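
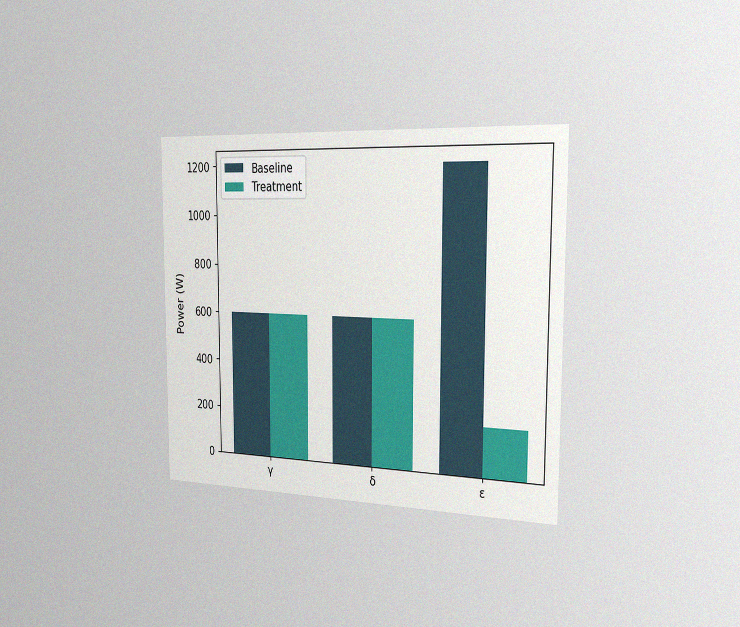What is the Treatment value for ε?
The chart is viewed slightly from the right, with some photo noise. The Treatment bar at ε reaches 200W on the y-axis.

200W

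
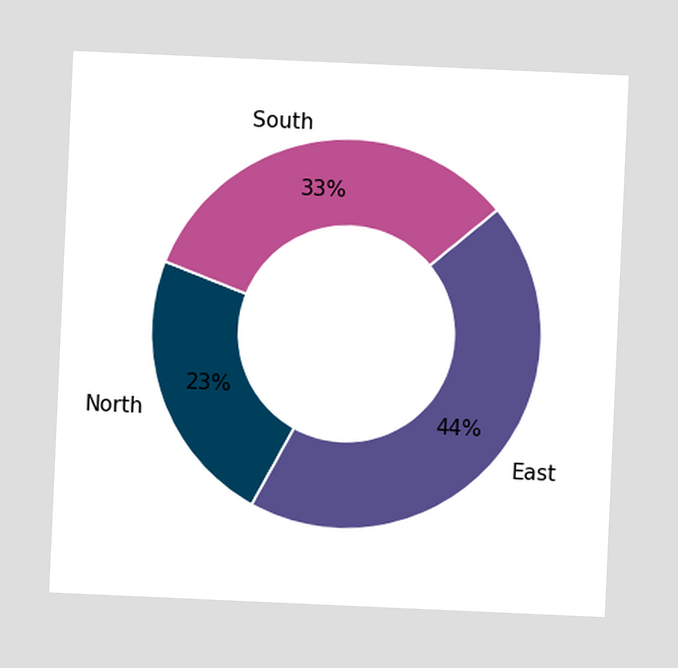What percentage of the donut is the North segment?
23%

The chart is tilted about 3° clockwise. The North segment takes up 23% of the ring.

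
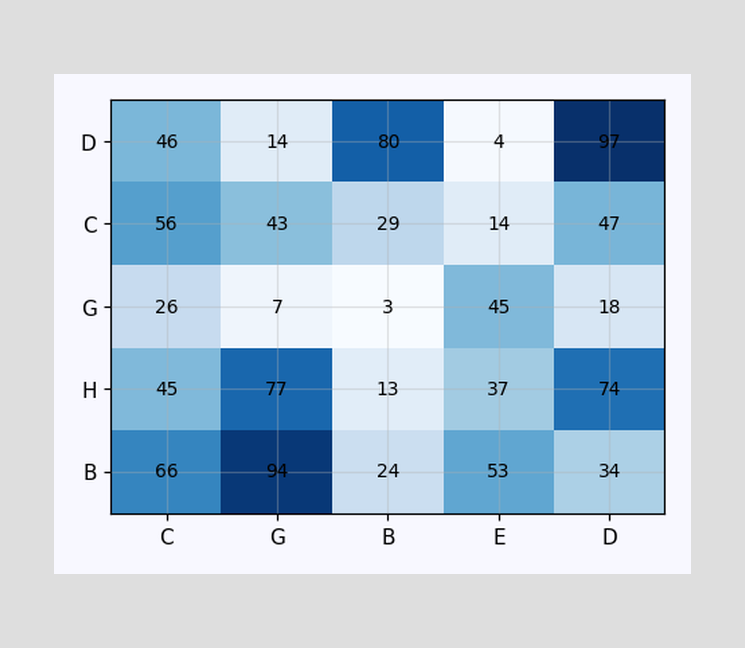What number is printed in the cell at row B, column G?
The (B, G) cell reads 94.

94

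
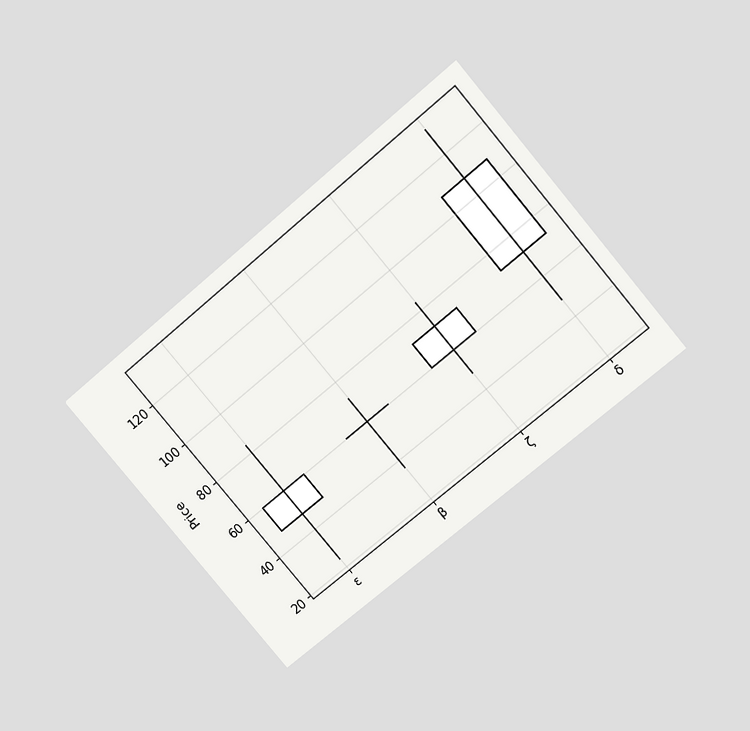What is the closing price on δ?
108

The chart is tilted about 40° counter-clockwise and viewed slightly from above. The δ candle closes at 108.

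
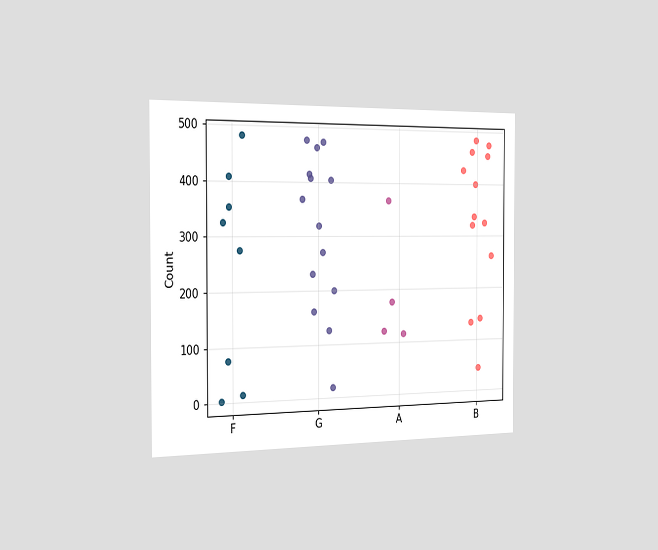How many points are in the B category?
The chart is viewed slightly from the left. Counting the markers in the B column gives 13.

13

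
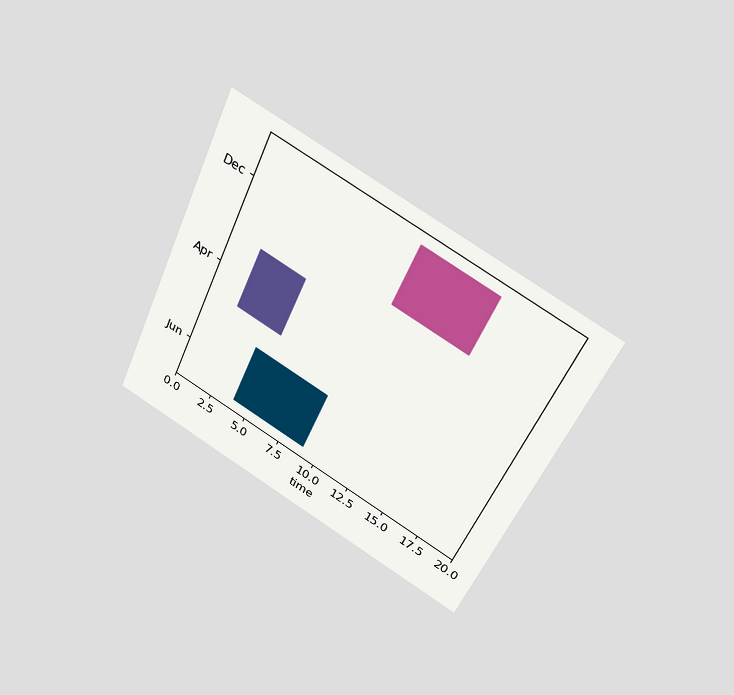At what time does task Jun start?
4

The chart is tilted about 24° clockwise and viewed slightly from above. The Jun bar begins at t=4.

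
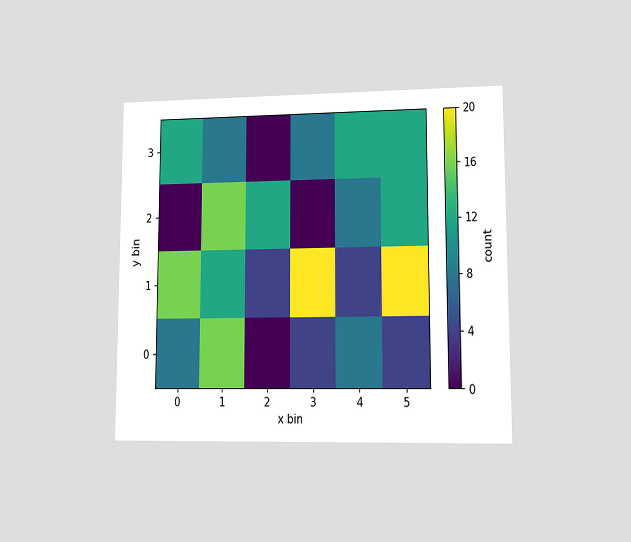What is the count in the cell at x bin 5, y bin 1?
The chart is viewed at a slight angle. Matching the cell (5, 1) against the colorbar gives 20.

20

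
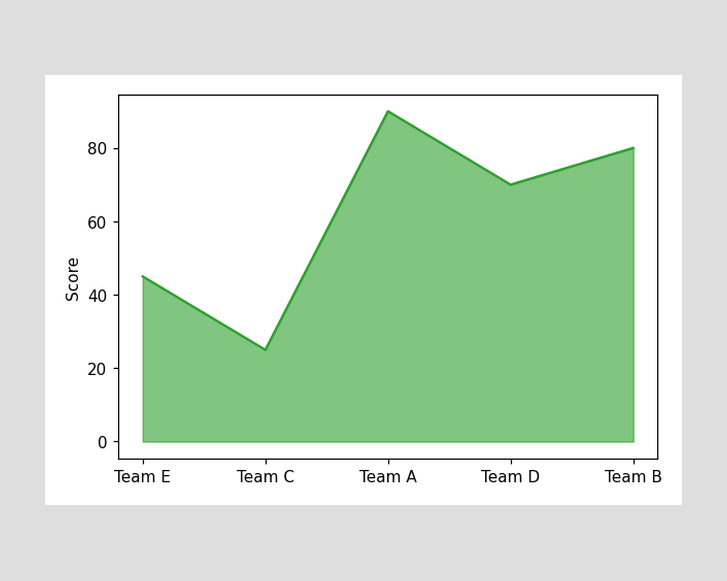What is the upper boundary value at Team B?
At Team B the upper boundary is at 80.

80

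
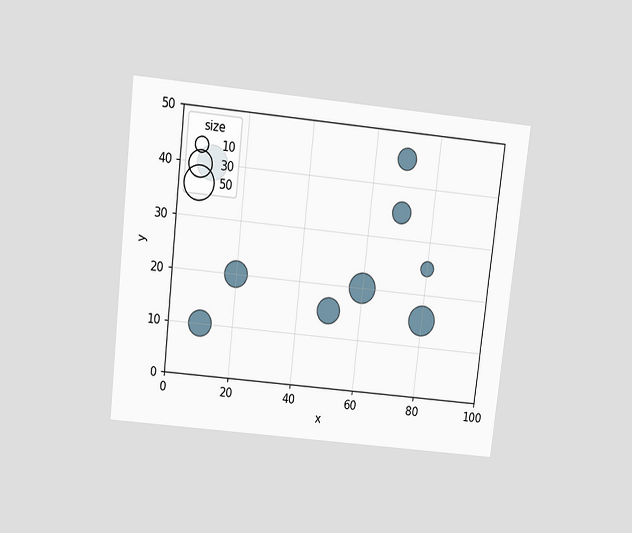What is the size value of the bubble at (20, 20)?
The chart is tilted about 6° clockwise and viewed slightly from above. Matching the bubble at (20, 20) against the size legend gives 30.

30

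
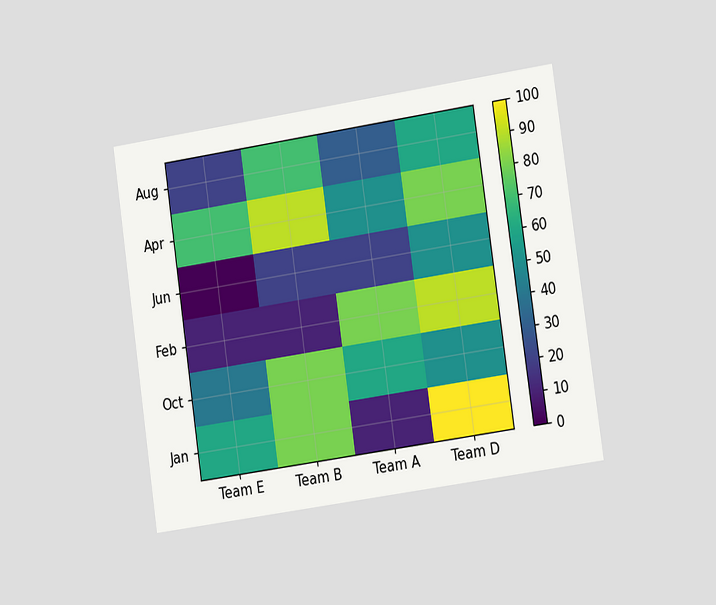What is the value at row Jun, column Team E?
0

The chart is tilted about 8° counter-clockwise and viewed slightly from the right. Matching cell (Jun, Team E) against the colorbar gives 0.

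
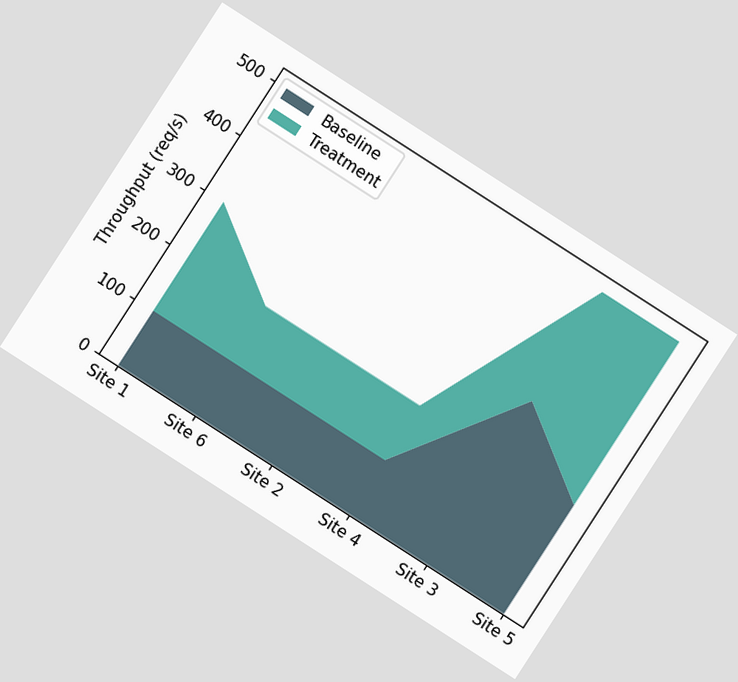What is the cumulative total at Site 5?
500req/s

The chart is tilted about 33° clockwise. The stacked total at Site 5 reaches 500req/s.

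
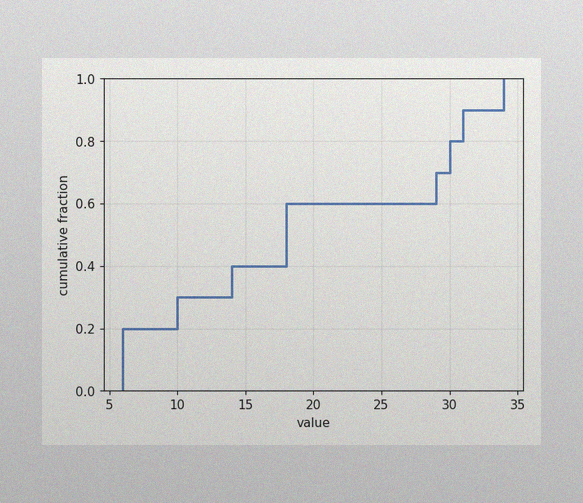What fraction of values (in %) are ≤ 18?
60%

The image has some photo noise and uneven lighting. At x=18 the ECDF step is at 60%.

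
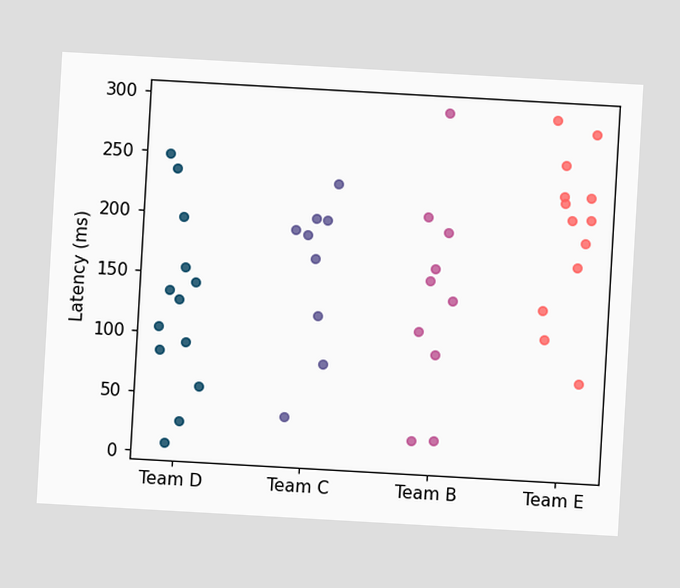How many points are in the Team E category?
The chart is tilted about 3° clockwise. Counting the markers in the Team E column gives 13.

13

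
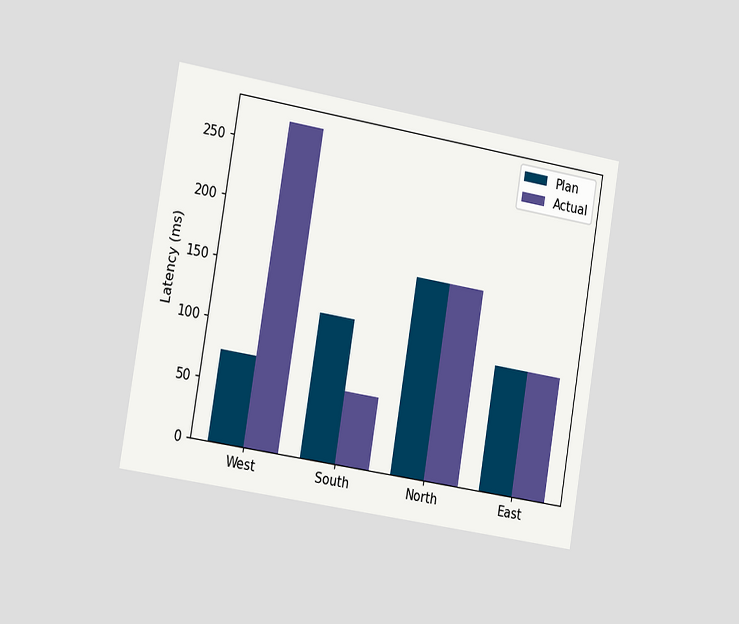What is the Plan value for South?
The chart is tilted about 9° clockwise and viewed slightly from the left. The Plan bar at South reaches 120ms on the y-axis.

120ms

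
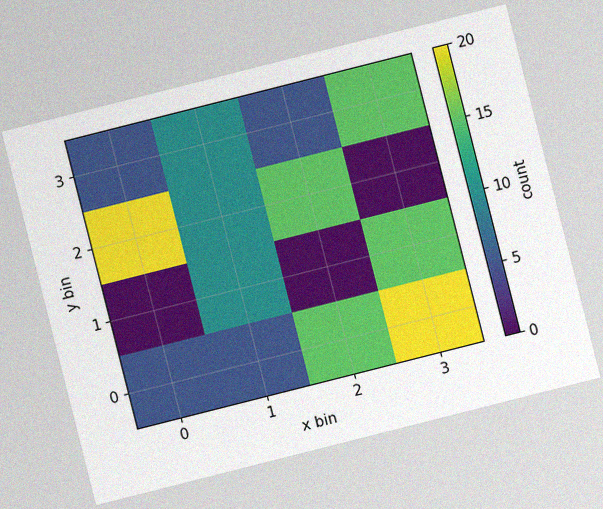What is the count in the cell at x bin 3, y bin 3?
The chart is tilted about 14° counter-clockwise, with some photo noise. Matching the cell (3, 3) against the colorbar gives 15.

15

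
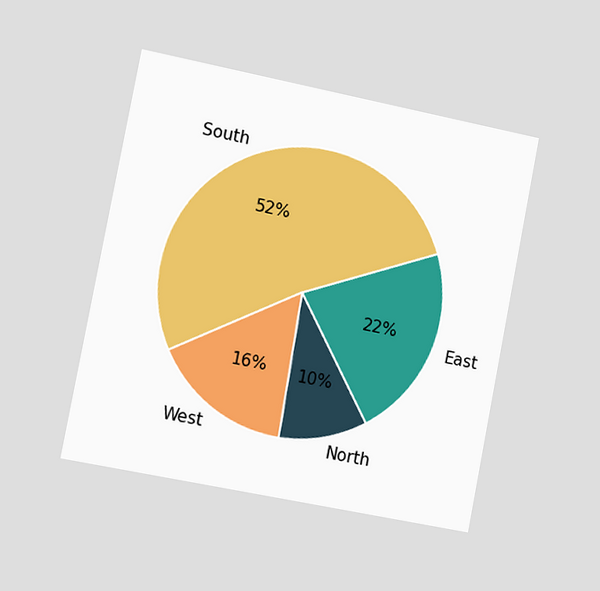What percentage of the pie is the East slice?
22%

The chart is tilted about 11° clockwise and viewed slightly from the left. The East slice takes up 22% of the pie.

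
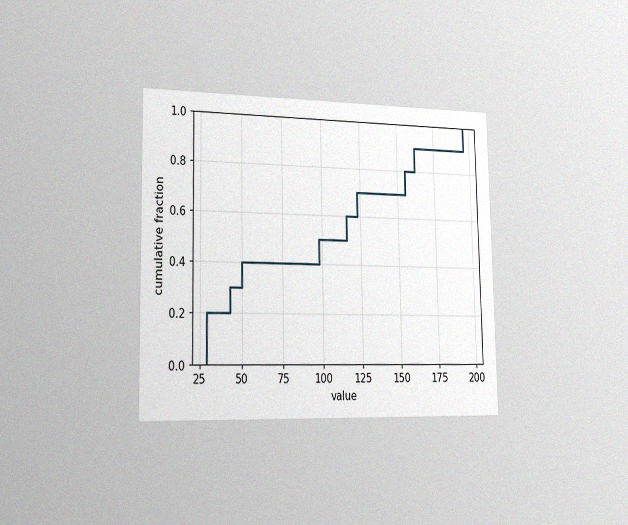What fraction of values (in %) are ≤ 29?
20%

The chart is viewed slightly from the left, with some photo noise. At x=29 the ECDF step is at 20%.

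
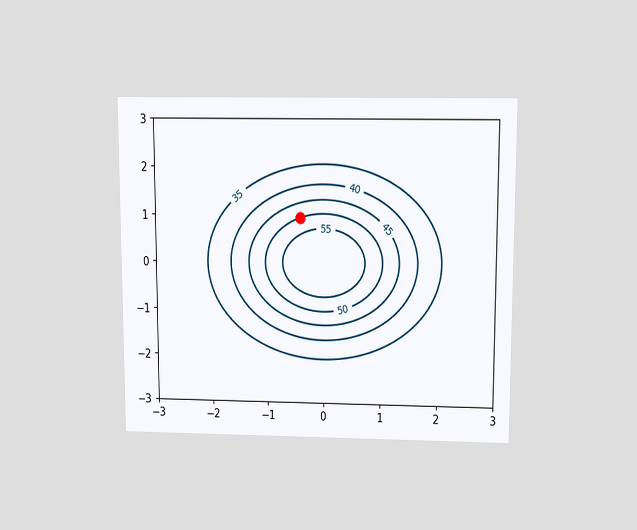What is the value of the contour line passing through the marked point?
The chart is viewed slightly from above. The marked point sits on the contour labelled 50.

50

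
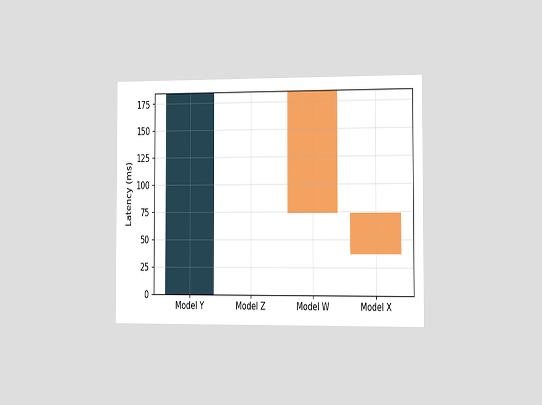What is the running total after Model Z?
185ms

The chart is viewed slightly from the right. After Model Z the running total reaches 185ms.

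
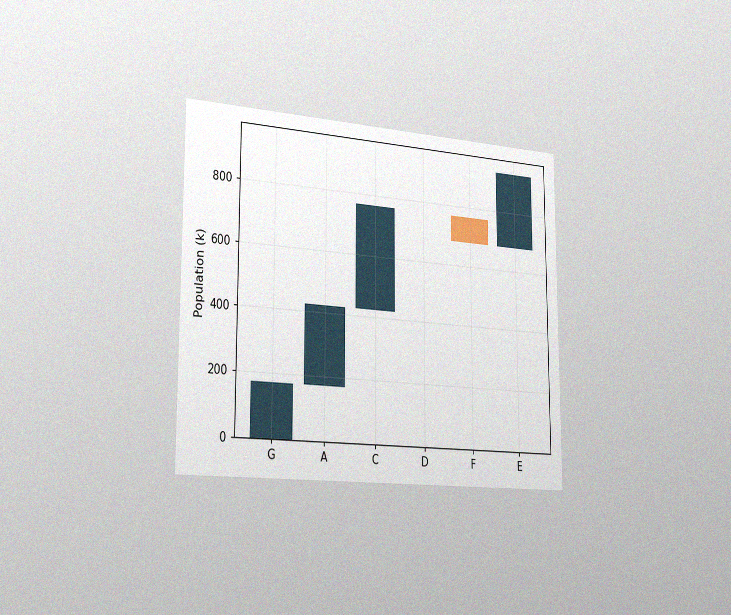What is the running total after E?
935k

The chart is viewed slightly from the left, with some photo noise. After E the running total reaches 935k.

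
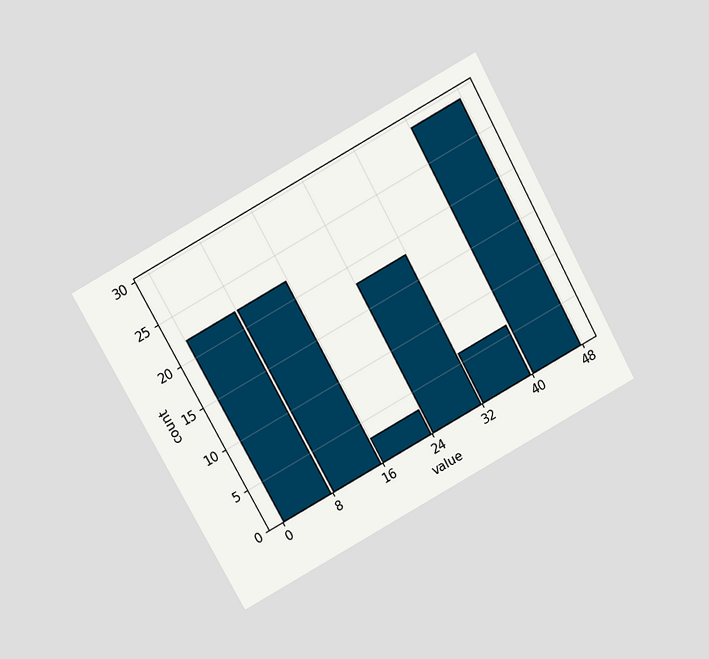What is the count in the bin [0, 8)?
22

The chart is tilted about 29° counter-clockwise and viewed slightly from above. The [0, 8) bin has height 22.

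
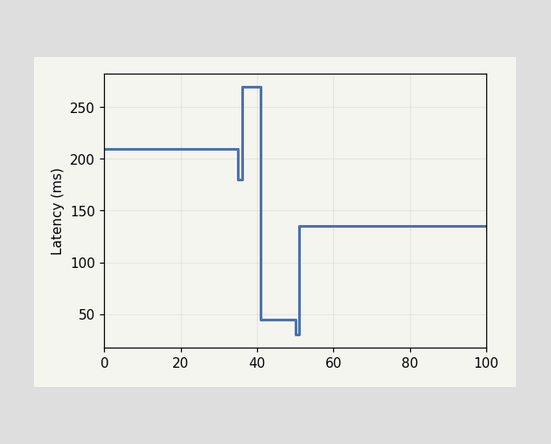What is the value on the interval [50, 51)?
30ms

On [50, 51) the step sits at 30ms.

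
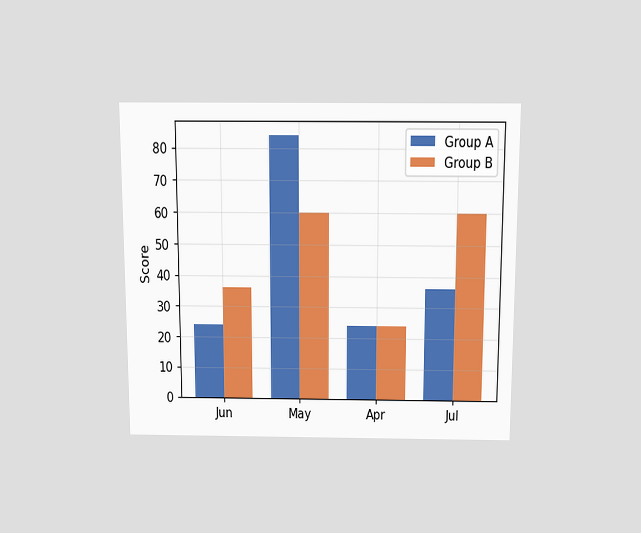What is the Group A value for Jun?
The chart is viewed slightly from above. The Group A bar at Jun reaches 24 on the y-axis.

24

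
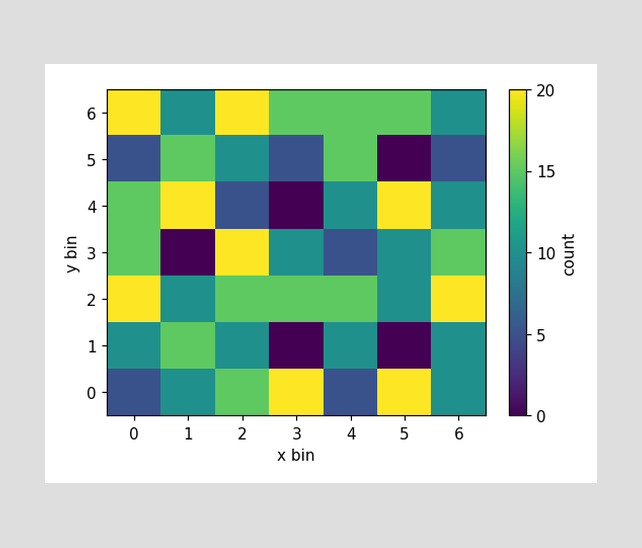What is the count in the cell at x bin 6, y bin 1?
10

Matching the cell (6, 1) against the colorbar gives 10.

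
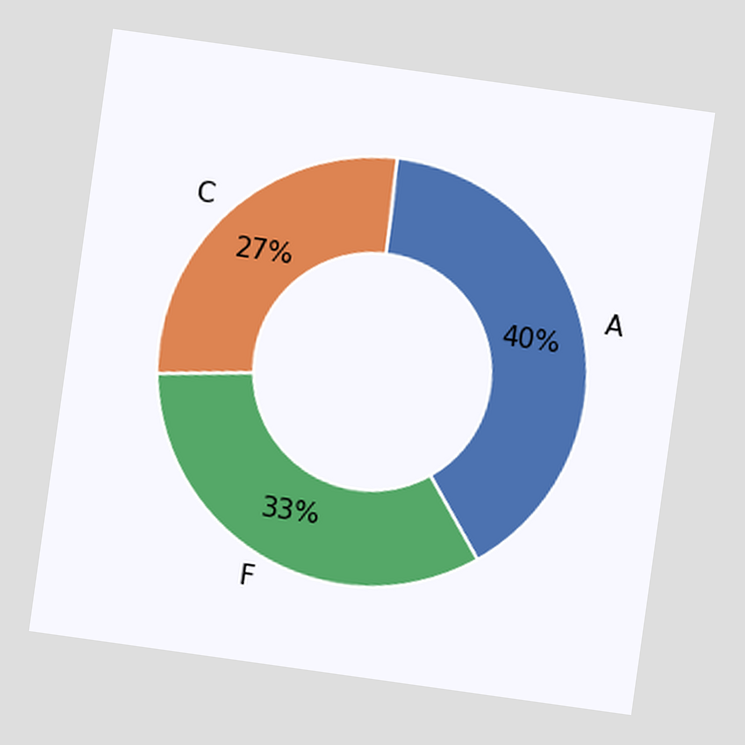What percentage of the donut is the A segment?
40%

The chart is tilted about 8° clockwise. The A segment takes up 40% of the ring.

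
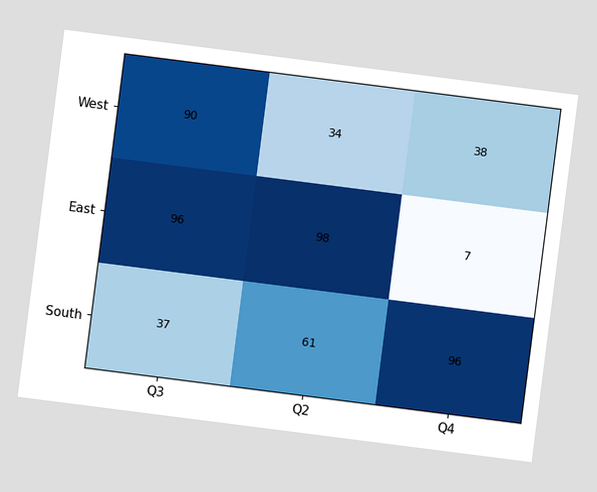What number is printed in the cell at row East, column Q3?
The chart is tilted about 7° clockwise. The (East, Q3) cell reads 96.

96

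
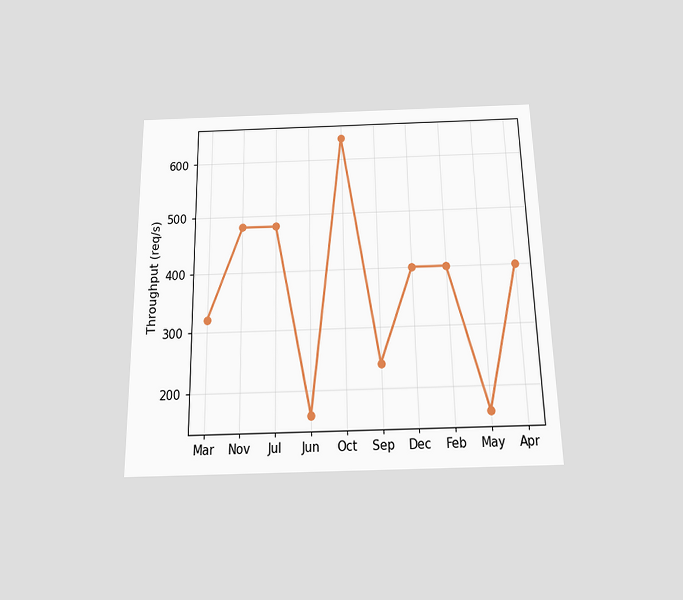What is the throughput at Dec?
400req/s

The chart is viewed slightly from below. At Dec, the line is at 400req/s.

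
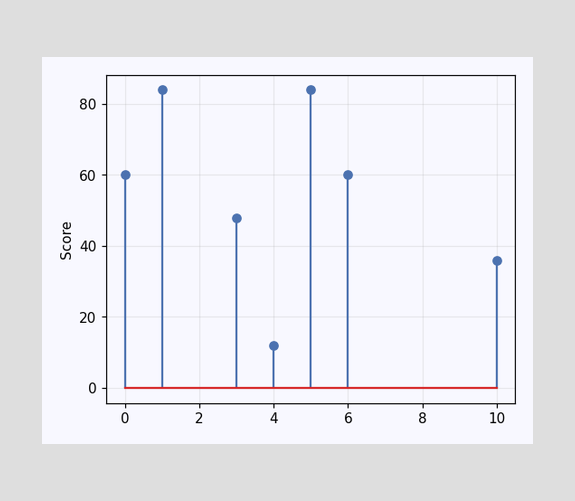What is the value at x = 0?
60

The stem at x=0 reaches 60.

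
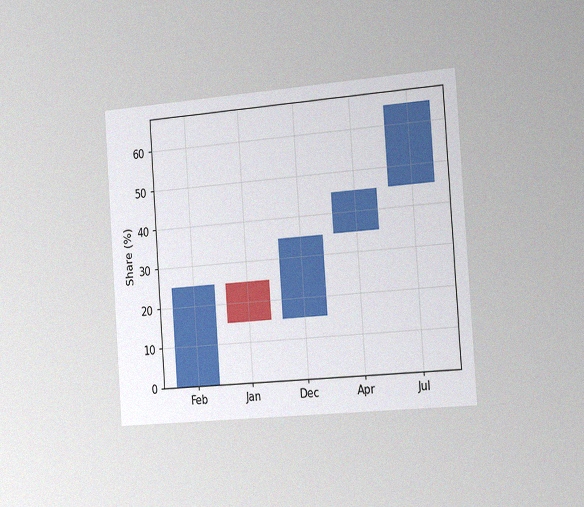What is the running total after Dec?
35%

The chart is tilted about 4° counter-clockwise and viewed slightly from the right, with some photo noise. After Dec the running total reaches 35%.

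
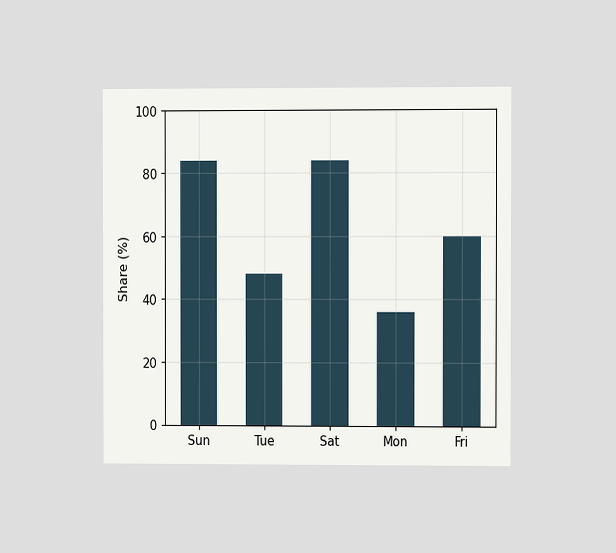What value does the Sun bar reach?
84%

The chart is viewed at a slight angle. Reading along the chart's y-axis, the Sun bar reaches 84%.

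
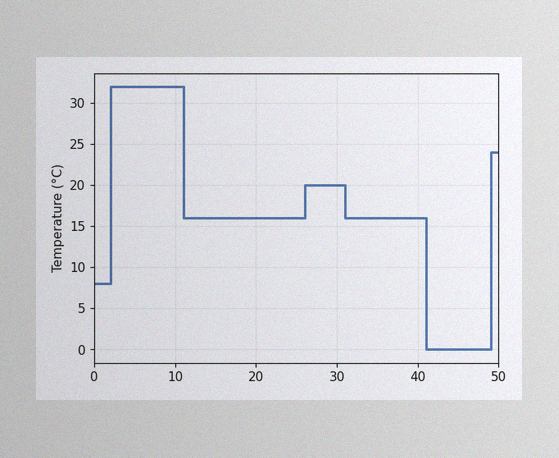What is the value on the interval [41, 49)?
0°C

The image has some photo noise and uneven lighting. On [41, 49) the step sits at 0°C.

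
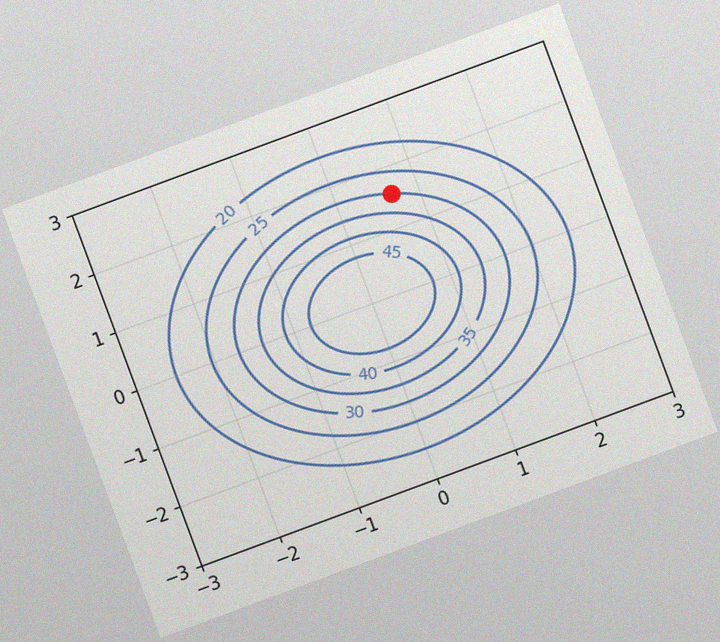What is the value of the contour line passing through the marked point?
The chart is tilted about 20° counter-clockwise, with some photo noise. The marked point sits on the contour labelled 30.

30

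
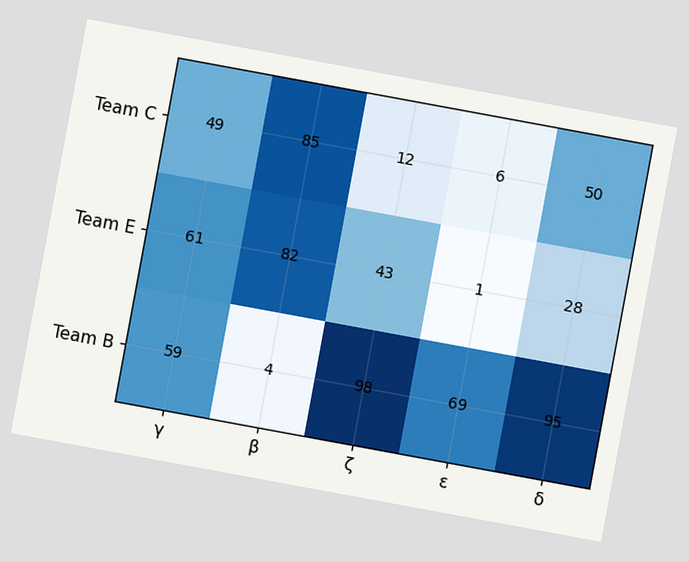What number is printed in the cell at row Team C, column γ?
The chart is tilted about 10° clockwise. The (Team C, γ) cell reads 49.

49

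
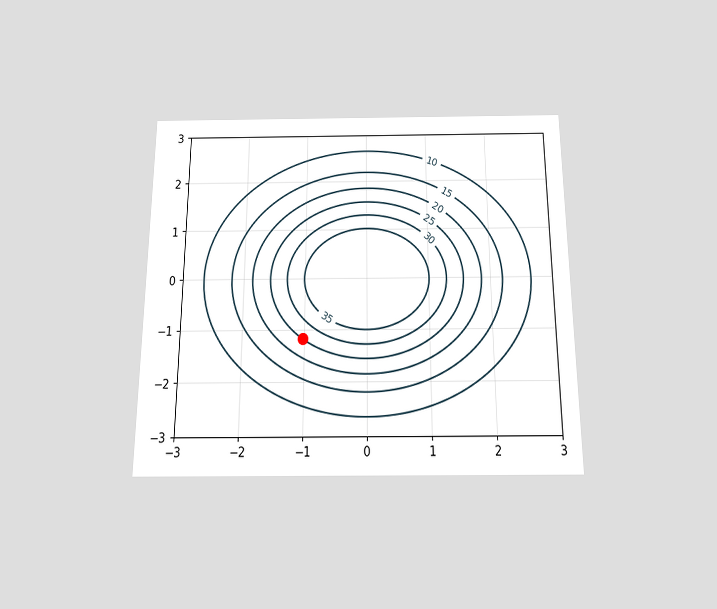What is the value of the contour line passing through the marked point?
The chart is viewed slightly from below. The marked point sits on the contour labelled 25.

25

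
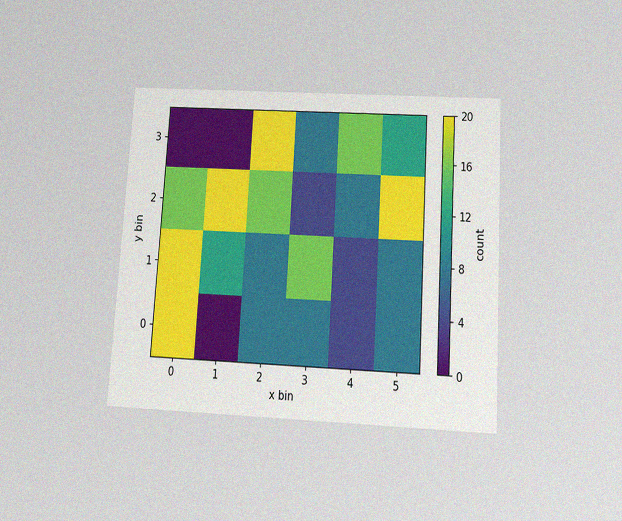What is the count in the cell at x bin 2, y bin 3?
20

The chart is tilted about 3° clockwise and viewed slightly from below, with some photo noise. Matching the cell (2, 3) against the colorbar gives 20.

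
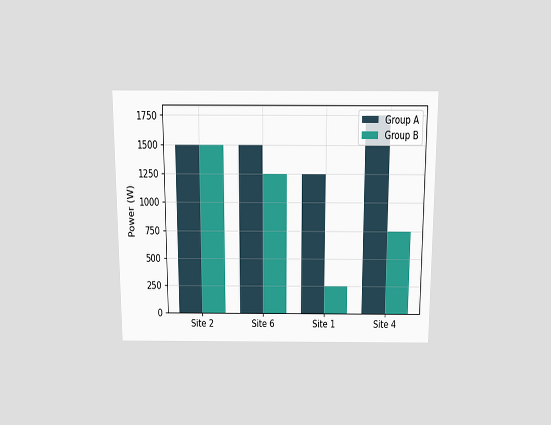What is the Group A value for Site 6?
The chart is viewed slightly from above. The Group A bar at Site 6 reaches 1500W on the y-axis.

1500W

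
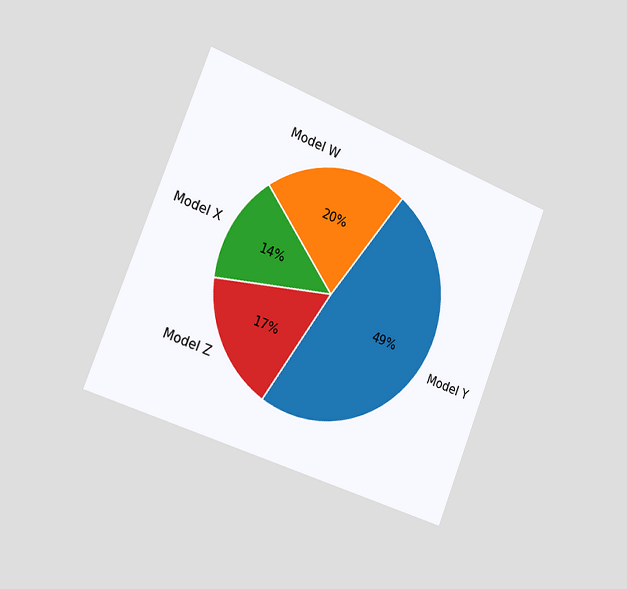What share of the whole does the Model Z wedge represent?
The chart is tilted about 21° clockwise and viewed slightly from the left. The Model Z slice takes up 17% of the pie.

17%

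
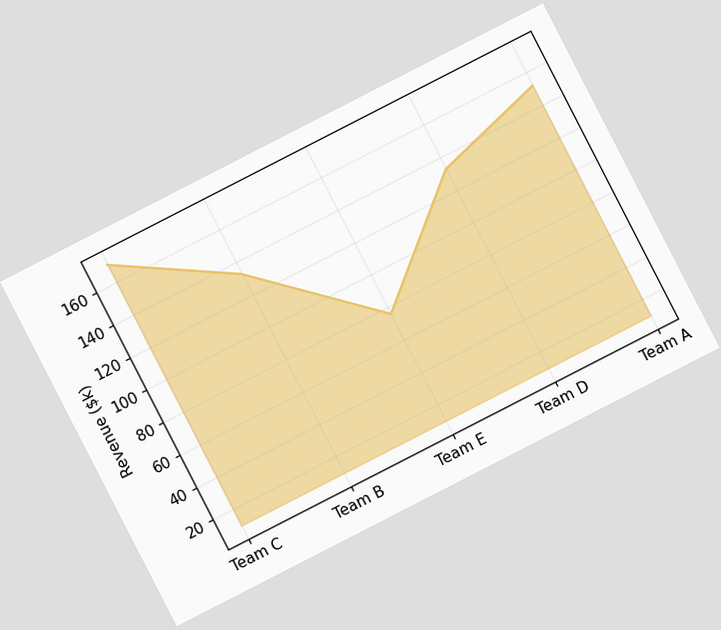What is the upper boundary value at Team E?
The chart is tilted about 27° counter-clockwise. At Team E the upper boundary is at $76k.

$76k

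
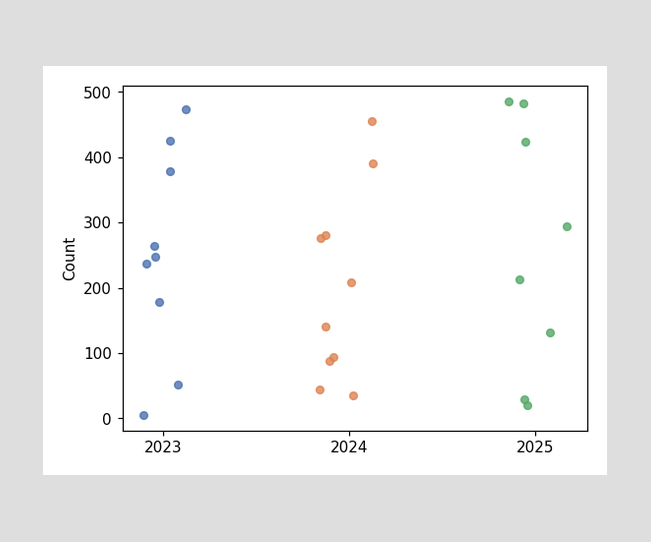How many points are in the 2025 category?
Counting the markers in the 2025 column gives 8.

8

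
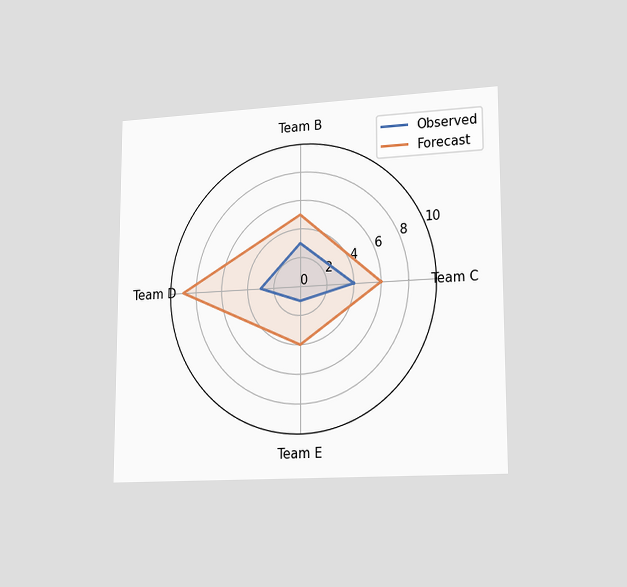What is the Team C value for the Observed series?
4

The chart is viewed slightly from the right. On the Team C axis, Observed reaches 4.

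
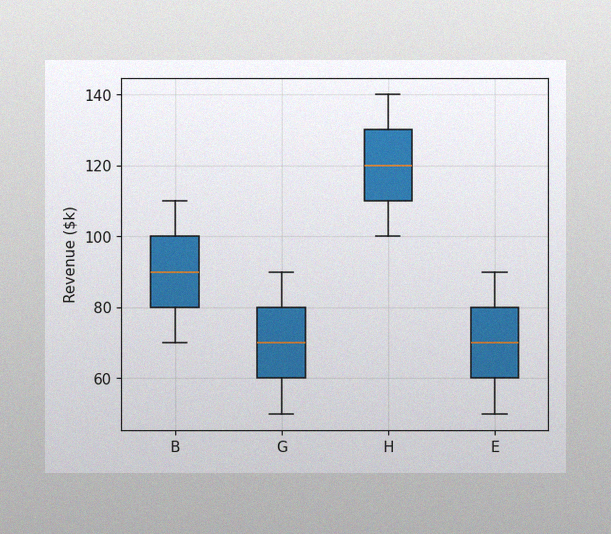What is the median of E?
The image has some photo noise and uneven lighting. The median line in the E box sits at $70k.

$70k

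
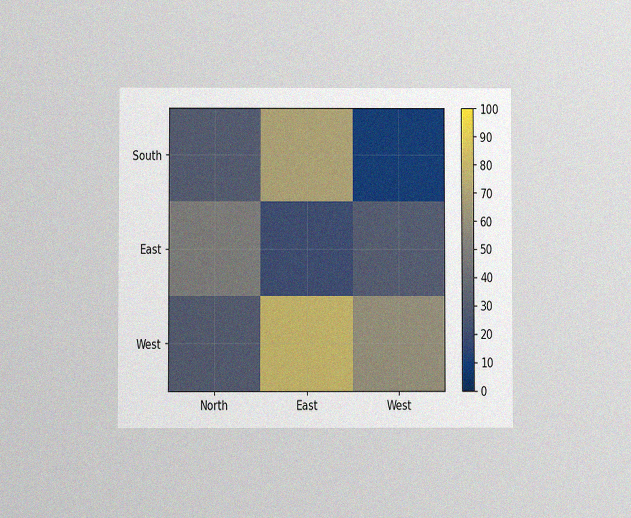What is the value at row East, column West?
The chart is viewed at a slight angle, with some photo noise. Matching cell (East, West) against the colorbar gives 30.

30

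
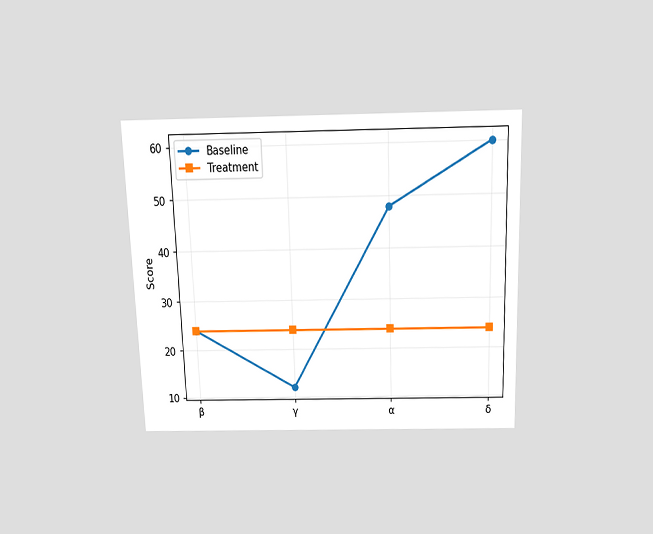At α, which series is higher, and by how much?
The chart is viewed slightly from above. At α, Baseline sits above the other line by 24.

Baseline, by 24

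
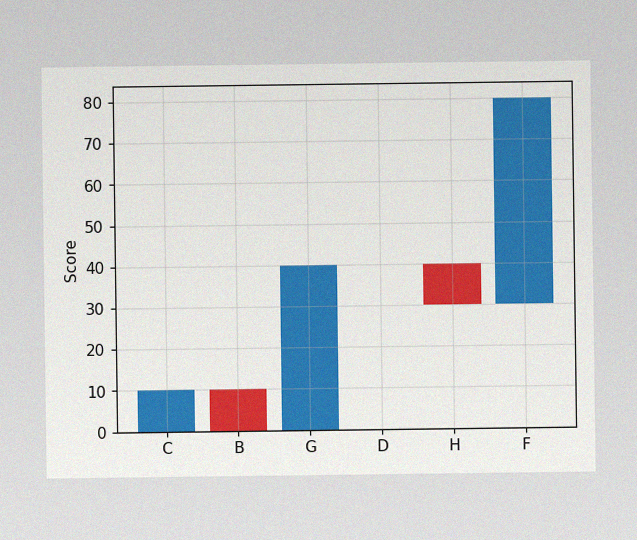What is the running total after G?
The image has some photo noise and uneven lighting. After G the running total reaches 40.

40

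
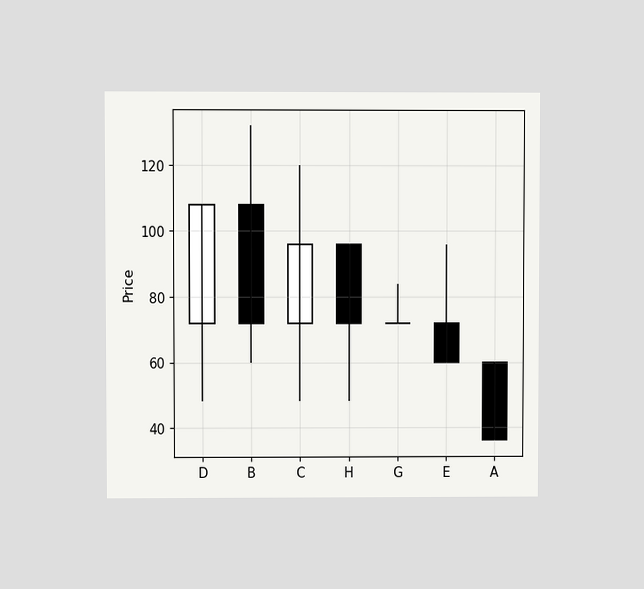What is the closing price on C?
The chart is viewed at a slight angle. The C candle closes at 96.

96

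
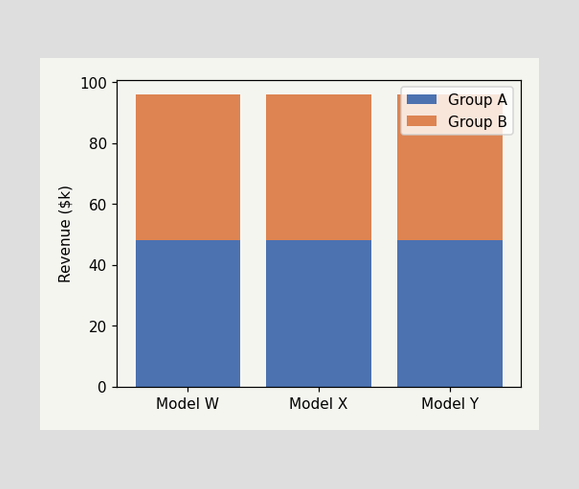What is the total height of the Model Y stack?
$96k

The Model Y stack's top reaches $96k on the y-axis.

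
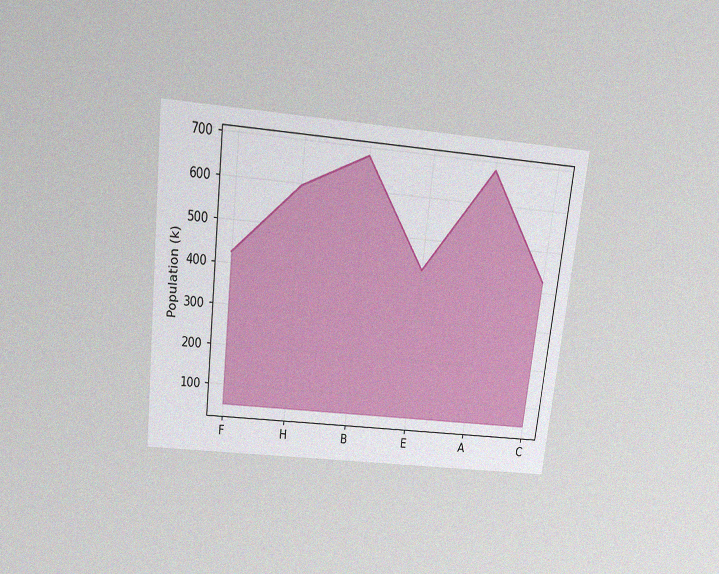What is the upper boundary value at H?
The chart is tilted about 7° clockwise and viewed slightly from above, with some photo noise. At H the upper boundary is at 595k.

595k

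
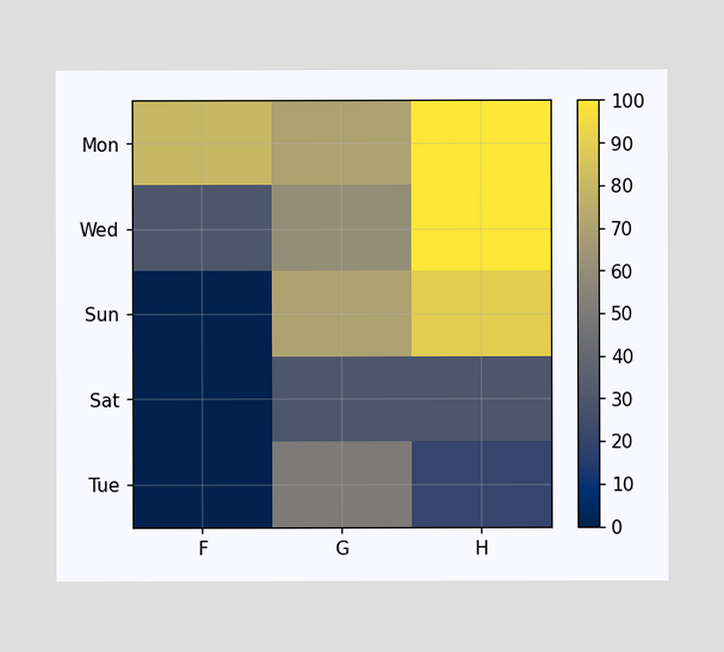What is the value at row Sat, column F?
Matching cell (Sat, F) against the colorbar gives 0.

0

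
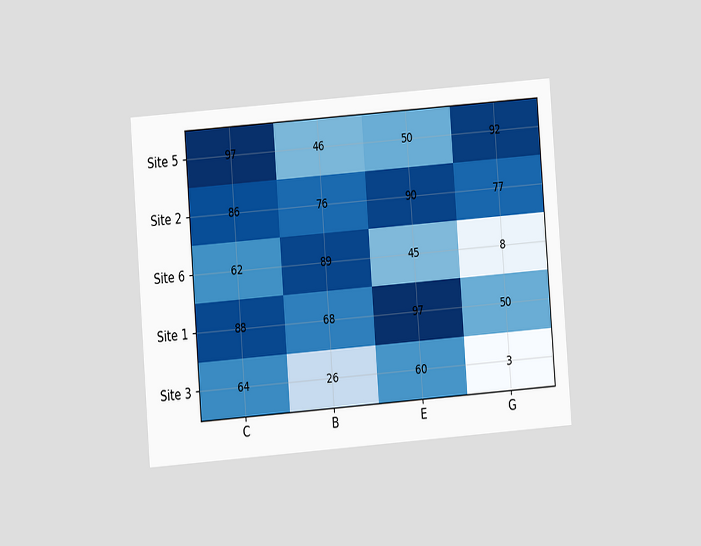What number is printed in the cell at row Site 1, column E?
97

The chart is tilted about 4° counter-clockwise and viewed at a slight angle. The (Site 1, E) cell reads 97.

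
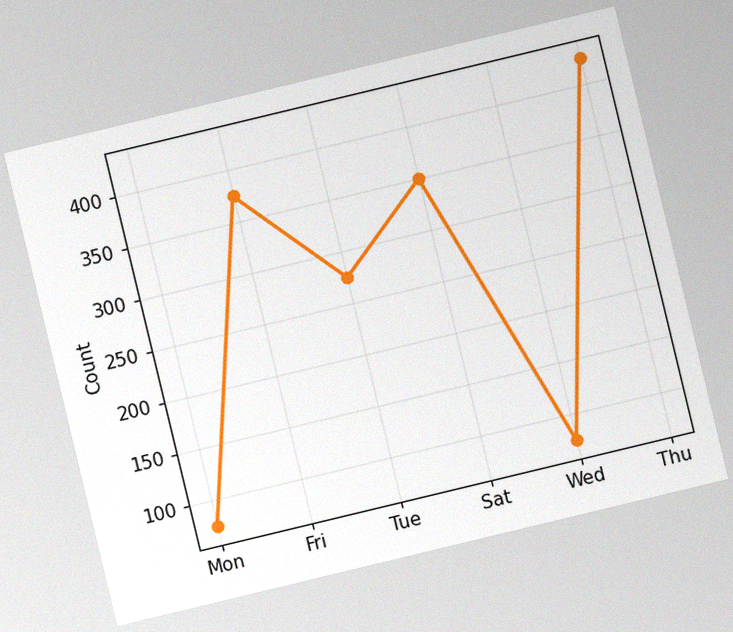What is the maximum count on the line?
425

The chart is tilted about 14° counter-clockwise, with some photo noise. The highest point is at Thu, and reading across to the y-axis gives 425.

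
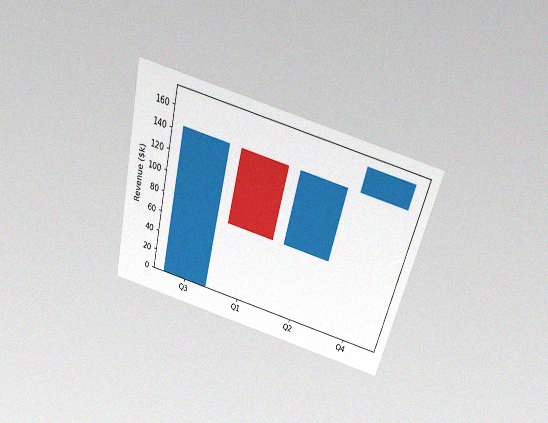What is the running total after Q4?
$168k

The chart is tilted about 14° clockwise and viewed slightly from above, with some photo noise. After Q4 the running total reaches $168k.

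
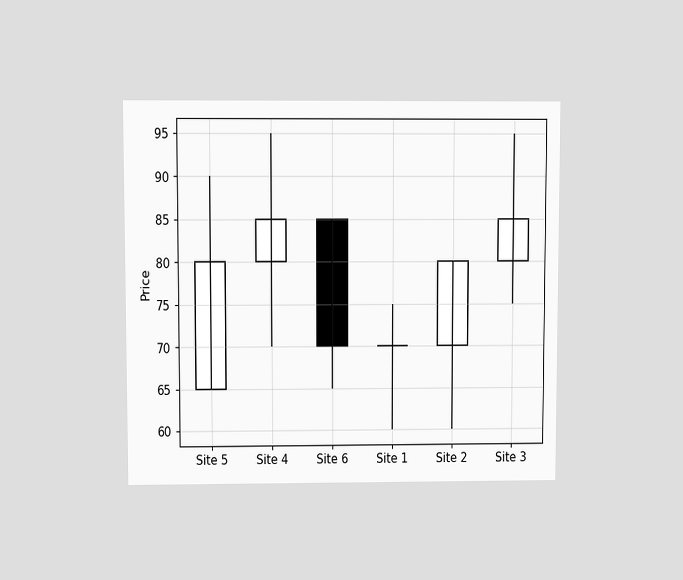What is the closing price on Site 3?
The chart is viewed at a slight angle. The Site 3 candle closes at 85.

85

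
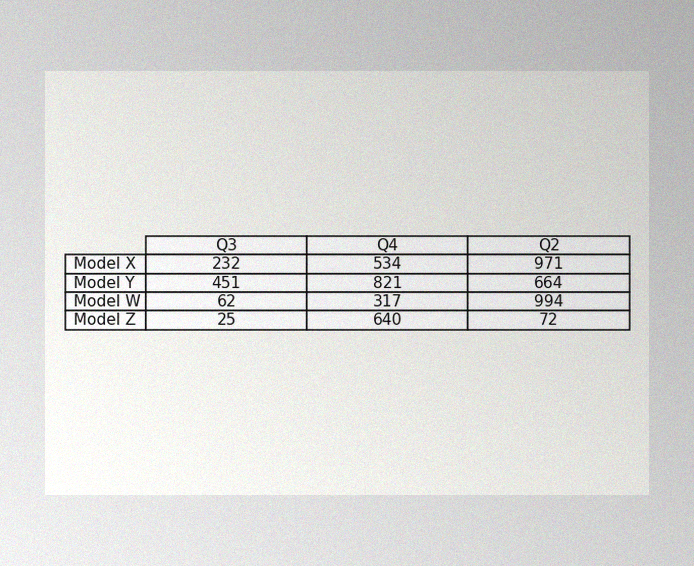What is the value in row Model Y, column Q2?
664

The image has some photo noise and uneven lighting. The (Model Y, Q2) cell reads 664.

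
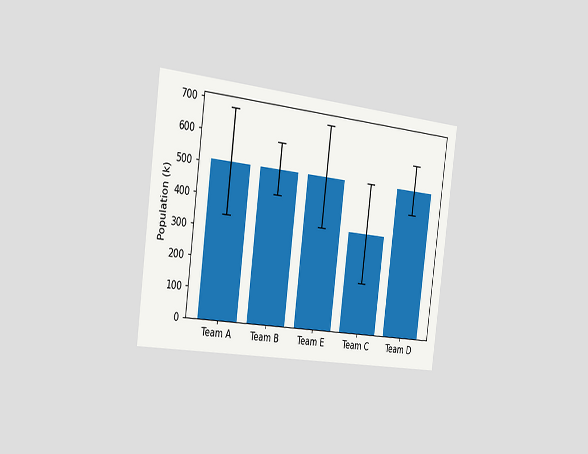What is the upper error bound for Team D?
595k

The chart is tilted about 7° clockwise and viewed slightly from the left. The Team D bar's upper whisker reaches 595k.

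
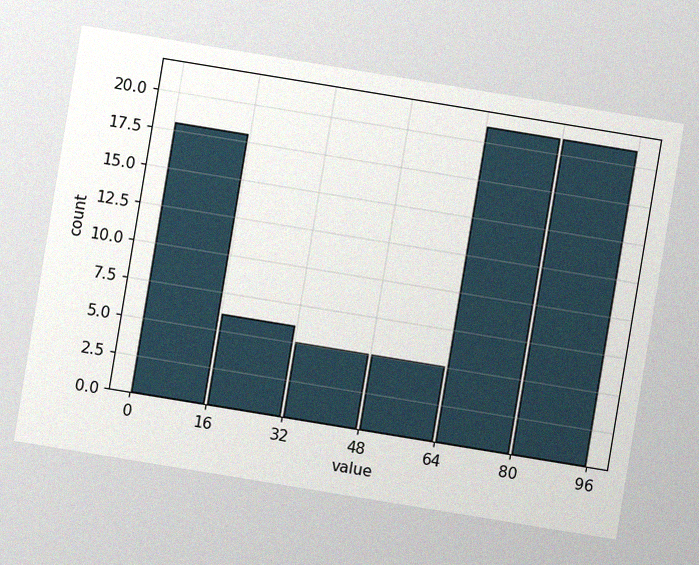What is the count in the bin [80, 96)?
The chart is tilted about 9° clockwise, with some photo noise. The [80, 96) bin has height 21.

21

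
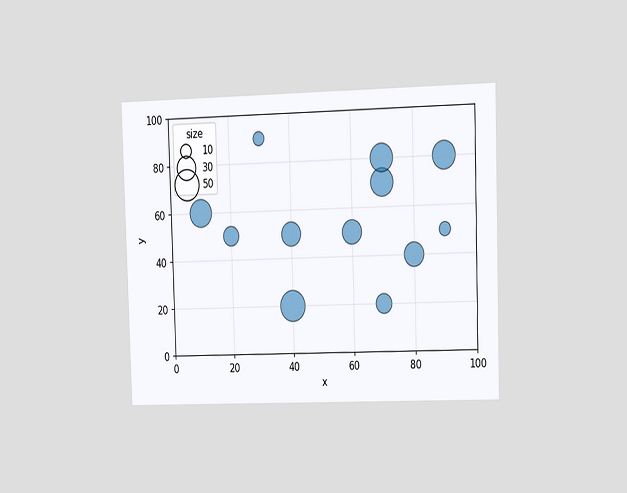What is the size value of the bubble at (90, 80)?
40

The chart is viewed at a slight angle. Matching the bubble at (90, 80) against the size legend gives 40.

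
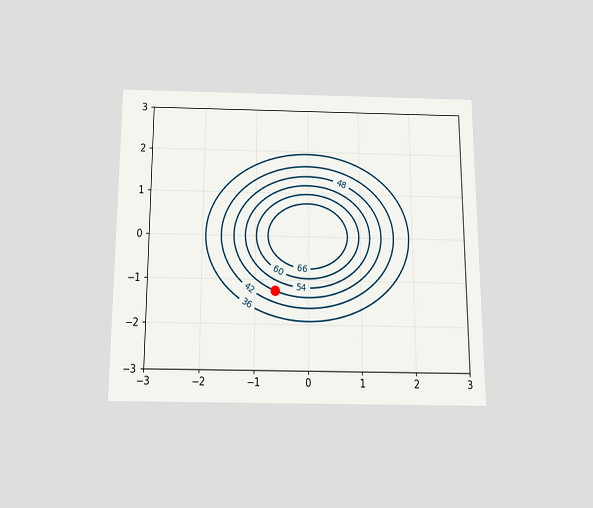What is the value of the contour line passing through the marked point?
The chart is viewed slightly from below. The marked point sits on the contour labelled 48.

48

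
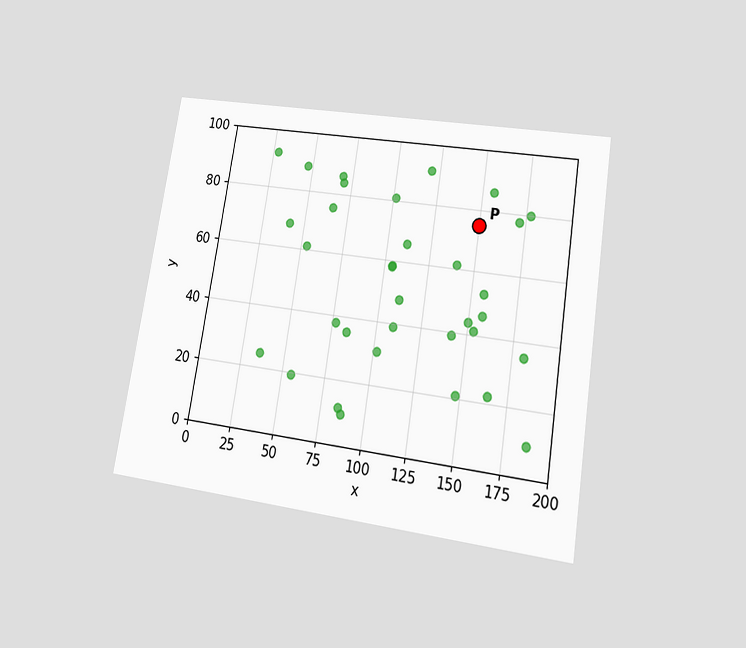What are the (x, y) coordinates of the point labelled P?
The chart is tilted about 9° clockwise and viewed at a slight angle. Following the gridlines from P to each axis, P sits at (150, 75).

(150, 75)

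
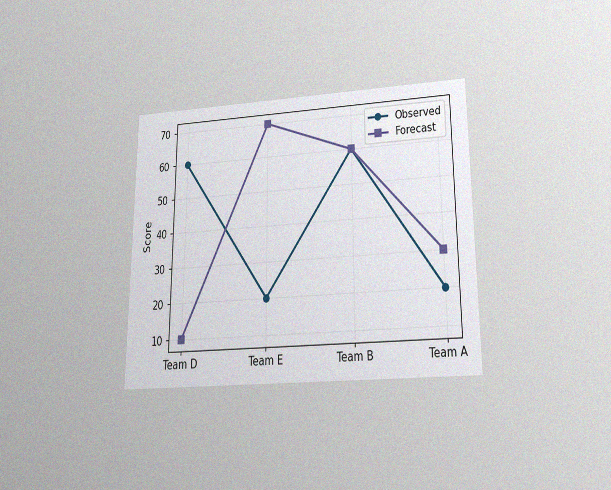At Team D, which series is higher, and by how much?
The chart is viewed slightly from below, with some photo noise. At Team D, Observed sits above the other line by 50.

Observed, by 50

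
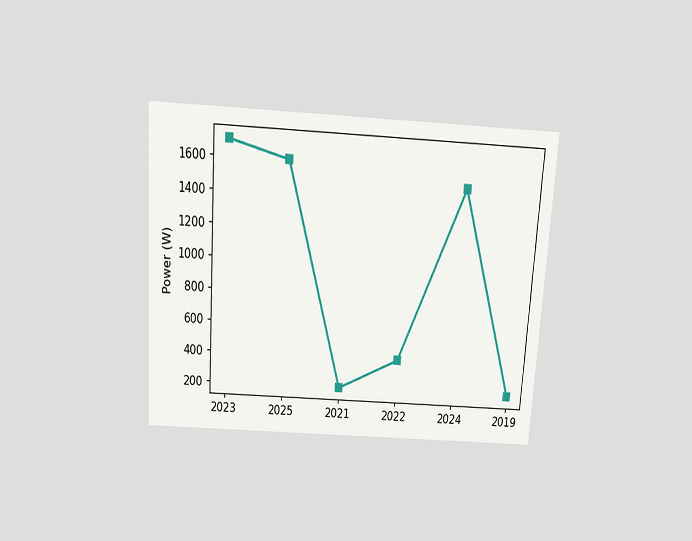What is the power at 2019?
200W

The chart is tilted about 4° clockwise and viewed slightly from above. At 2019, the line is at 200W.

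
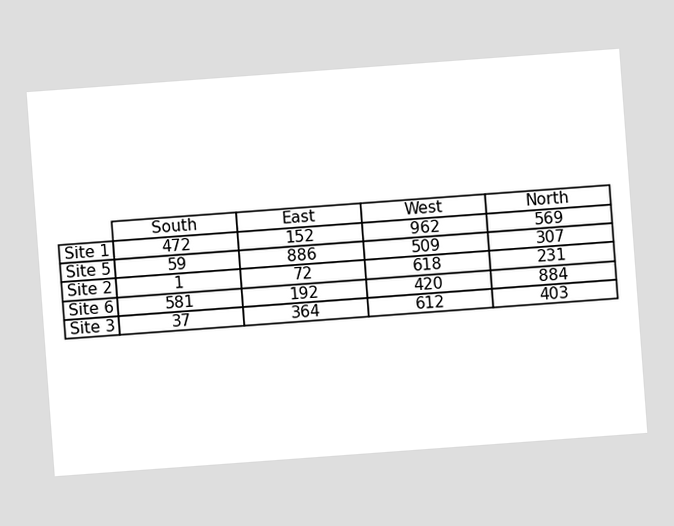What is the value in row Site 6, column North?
884

The chart is tilted about 4° counter-clockwise. The (Site 6, North) cell reads 884.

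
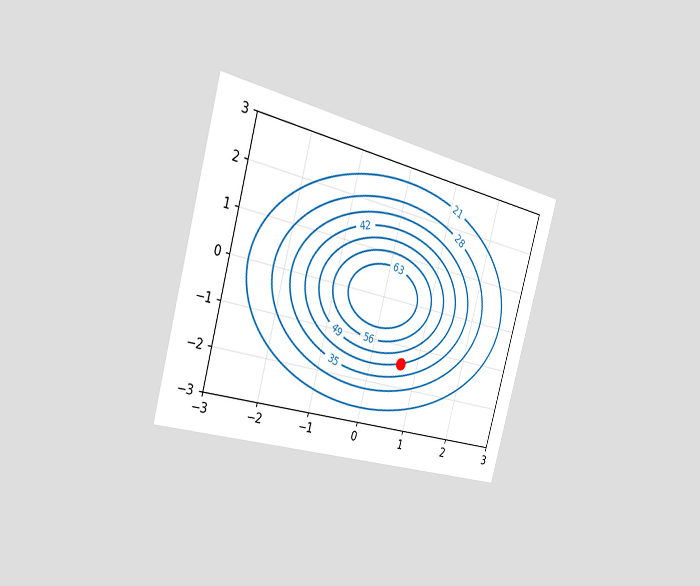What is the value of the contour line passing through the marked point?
The chart is tilted about 16° clockwise and viewed slightly from the left. The marked point sits on the contour labelled 42.

42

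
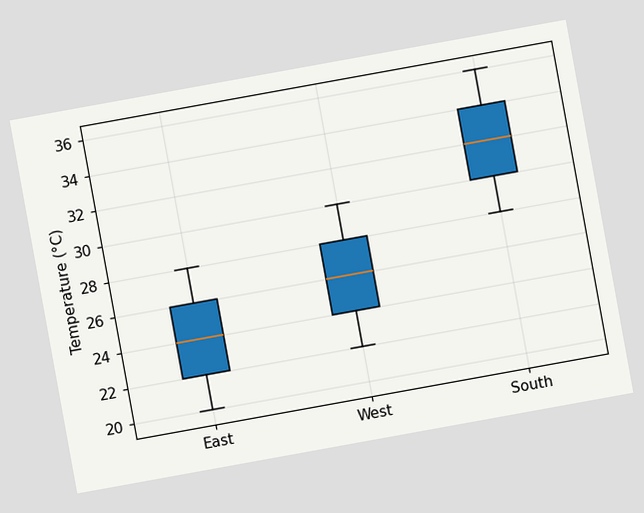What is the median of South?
The chart is tilted about 10° counter-clockwise. The median line in the South box sits at 32°C.

32°C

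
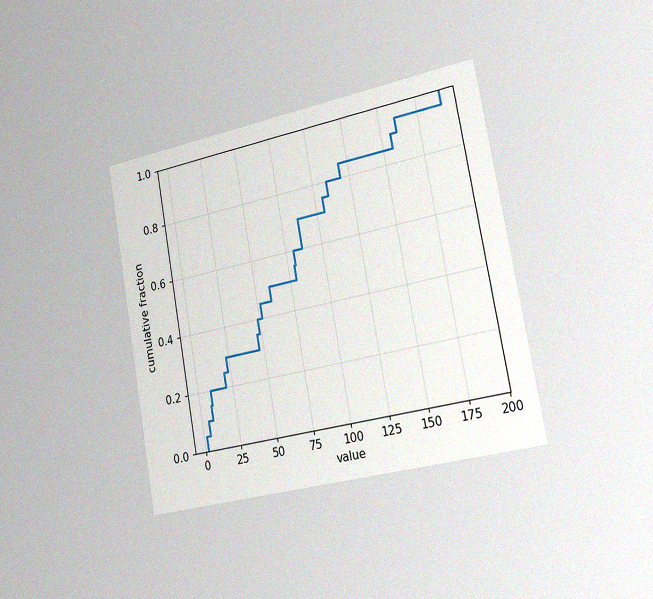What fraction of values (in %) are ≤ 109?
The chart is tilted about 10° counter-clockwise and viewed slightly from the right, with some photo noise. At x=109 the ECDF step is at 80%.

80%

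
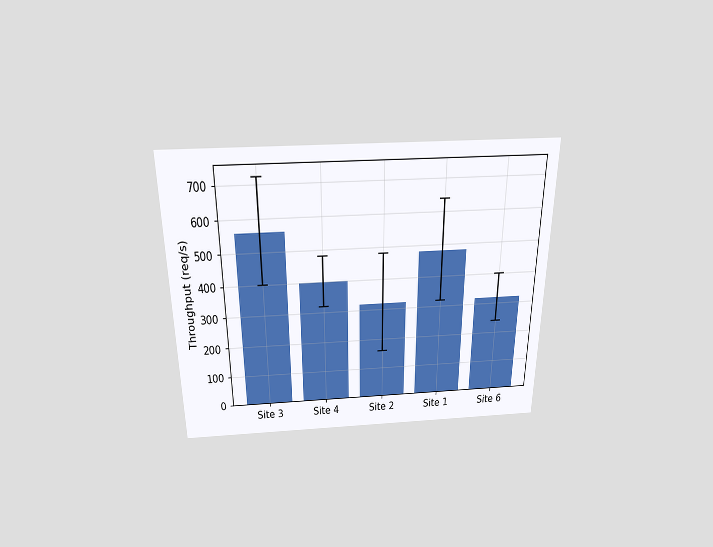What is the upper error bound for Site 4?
The chart is viewed slightly from above. The Site 4 bar's upper whisker reaches 480req/s.

480req/s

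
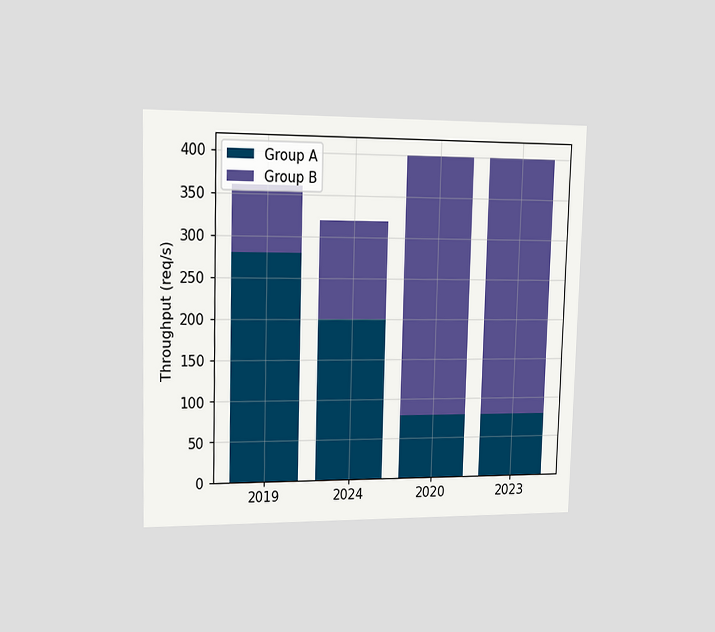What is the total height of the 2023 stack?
400req/s

The chart is viewed slightly from the left. The 2023 stack's top reaches 400req/s on the y-axis.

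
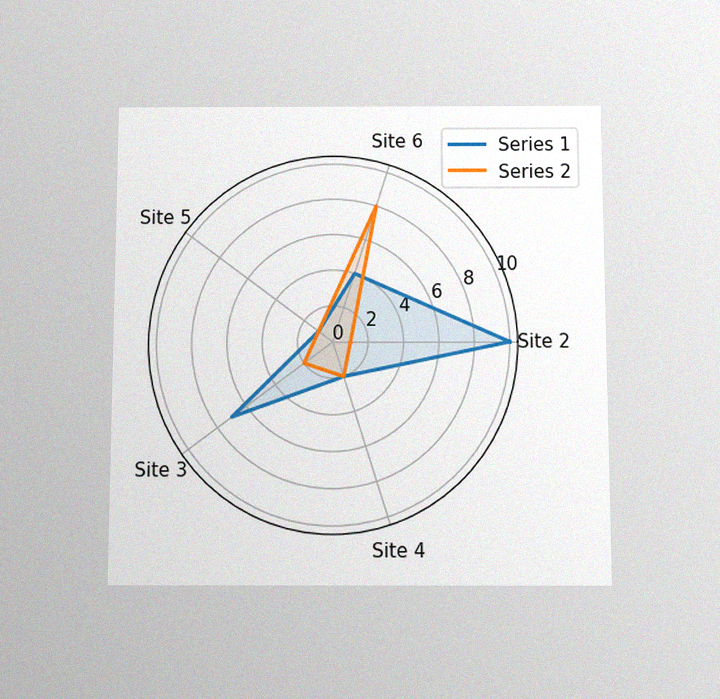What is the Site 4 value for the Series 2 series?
2

The chart is viewed slightly from below, with some photo noise. On the Site 4 axis, Series 2 reaches 2.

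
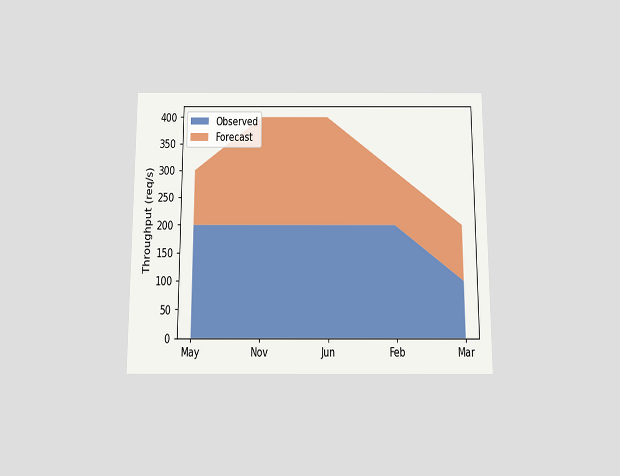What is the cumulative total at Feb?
300req/s

The chart is viewed slightly from below. The stacked total at Feb reaches 300req/s.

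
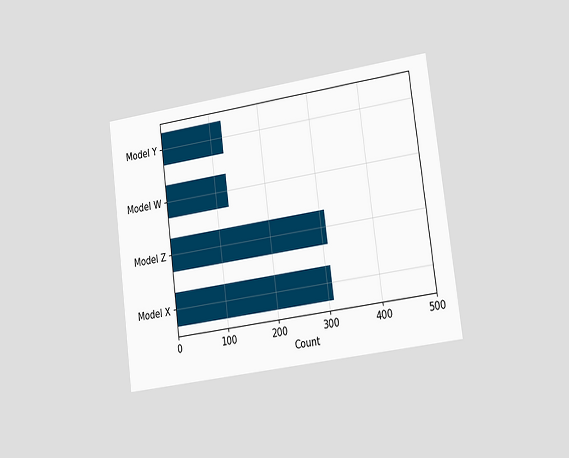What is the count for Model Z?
The chart is tilted about 7° counter-clockwise and viewed slightly from the right. Reading along the chart's x-axis, the Model Z bar reaches 310.

310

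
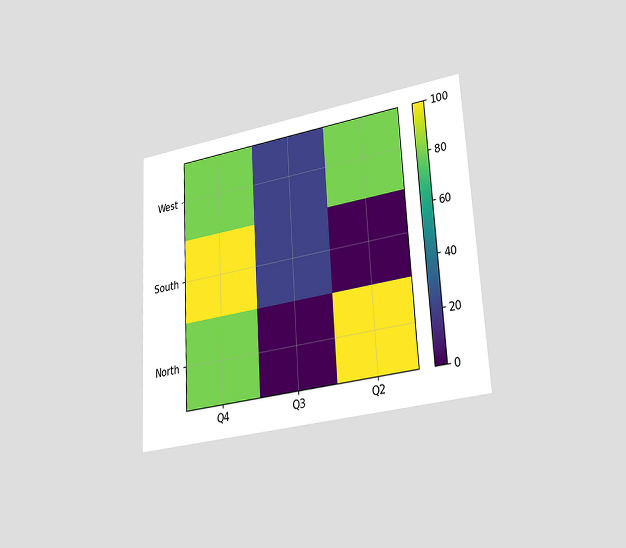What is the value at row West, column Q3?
20

The chart is tilted about 3° counter-clockwise and viewed at a slight angle. Matching cell (West, Q3) against the colorbar gives 20.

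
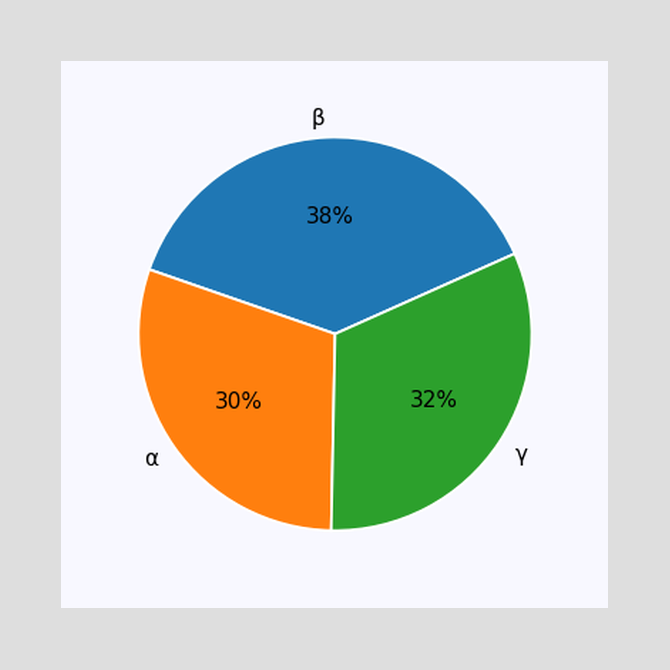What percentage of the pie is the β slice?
The β slice takes up 38% of the pie.

38%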